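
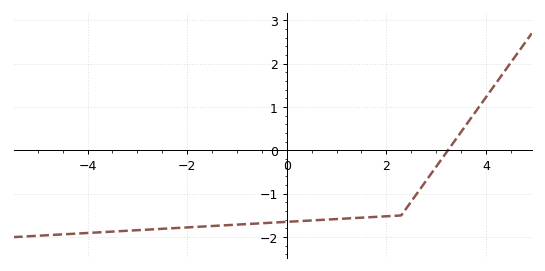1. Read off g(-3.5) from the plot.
-1.87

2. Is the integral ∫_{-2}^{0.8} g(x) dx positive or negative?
negative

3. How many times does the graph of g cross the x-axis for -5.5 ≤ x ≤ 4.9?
1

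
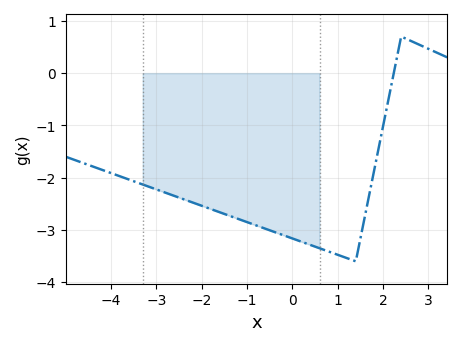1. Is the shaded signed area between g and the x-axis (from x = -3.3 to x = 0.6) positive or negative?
negative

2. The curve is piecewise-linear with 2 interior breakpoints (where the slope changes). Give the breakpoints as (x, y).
(1.4, -3.6); (2.4, 0.7)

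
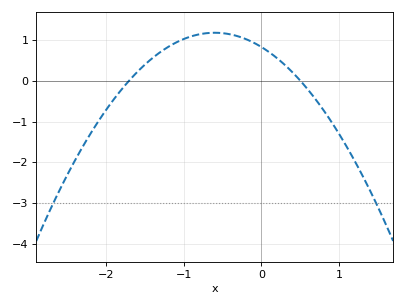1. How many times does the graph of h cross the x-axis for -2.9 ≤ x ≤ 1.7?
2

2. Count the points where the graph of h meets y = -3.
2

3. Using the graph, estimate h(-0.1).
0.931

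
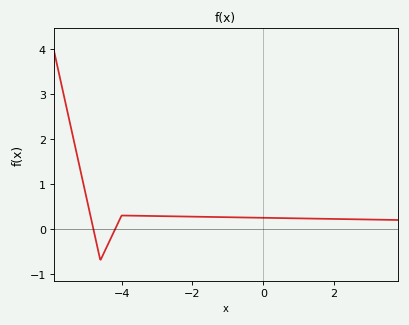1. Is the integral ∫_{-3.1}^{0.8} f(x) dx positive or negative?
positive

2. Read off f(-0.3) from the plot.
0.3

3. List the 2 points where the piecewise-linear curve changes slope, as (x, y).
(-4.6, -0.7); (-4, 0.3)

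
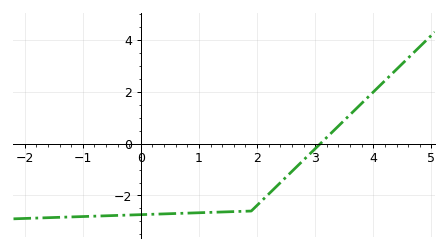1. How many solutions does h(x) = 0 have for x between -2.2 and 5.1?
1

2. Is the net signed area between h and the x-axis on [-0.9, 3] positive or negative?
negative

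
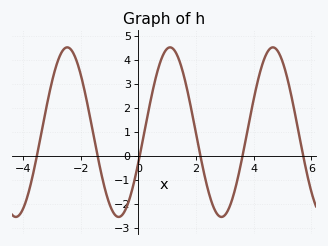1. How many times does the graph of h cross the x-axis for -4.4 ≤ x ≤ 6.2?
6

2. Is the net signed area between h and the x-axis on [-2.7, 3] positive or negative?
positive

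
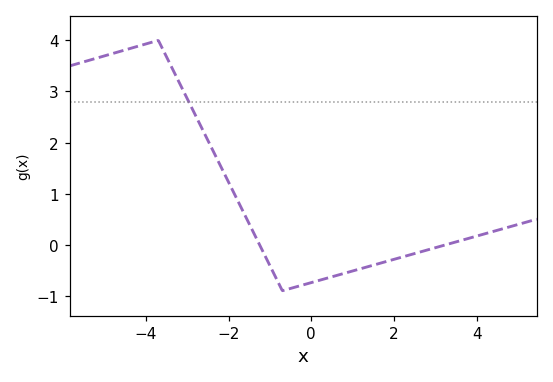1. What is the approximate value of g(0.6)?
-0.604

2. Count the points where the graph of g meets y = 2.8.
1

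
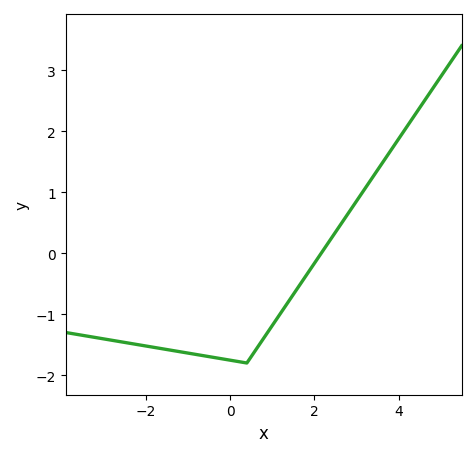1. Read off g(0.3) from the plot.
-1.8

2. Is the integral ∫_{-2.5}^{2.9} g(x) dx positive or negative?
negative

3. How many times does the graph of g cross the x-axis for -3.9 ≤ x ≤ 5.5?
1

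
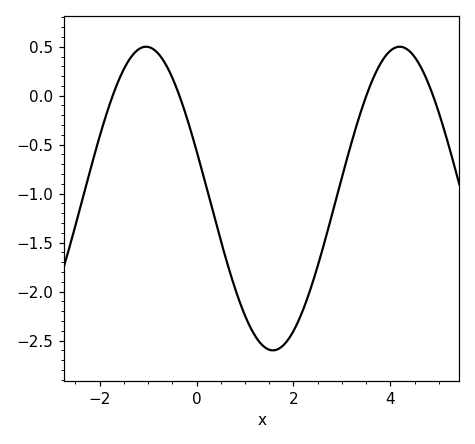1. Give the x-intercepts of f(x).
-1.8, -0.4, 3.6, 4.8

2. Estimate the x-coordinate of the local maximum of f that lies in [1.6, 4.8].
4.2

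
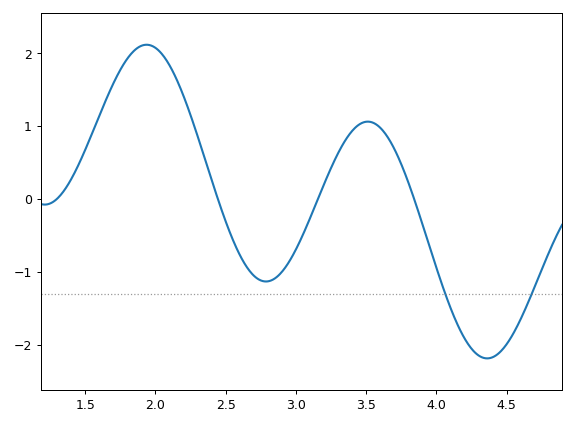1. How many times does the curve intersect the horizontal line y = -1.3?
2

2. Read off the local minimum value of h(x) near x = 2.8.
-1.1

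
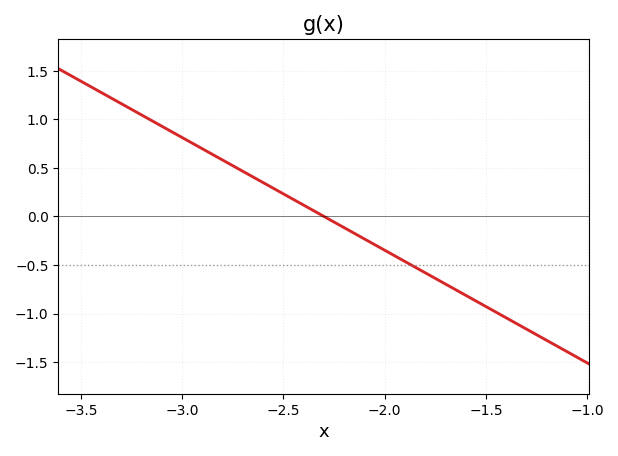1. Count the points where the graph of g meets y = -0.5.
1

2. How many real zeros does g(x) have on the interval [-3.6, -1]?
1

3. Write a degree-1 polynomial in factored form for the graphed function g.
y = -1.16(x + 2.3)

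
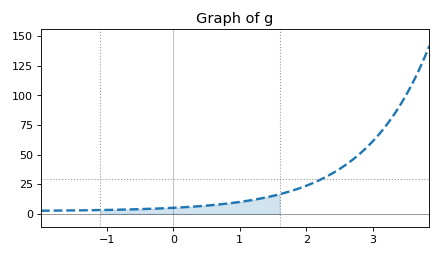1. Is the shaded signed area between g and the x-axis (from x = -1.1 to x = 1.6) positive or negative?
positive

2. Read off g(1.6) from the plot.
16.5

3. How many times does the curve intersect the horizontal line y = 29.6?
1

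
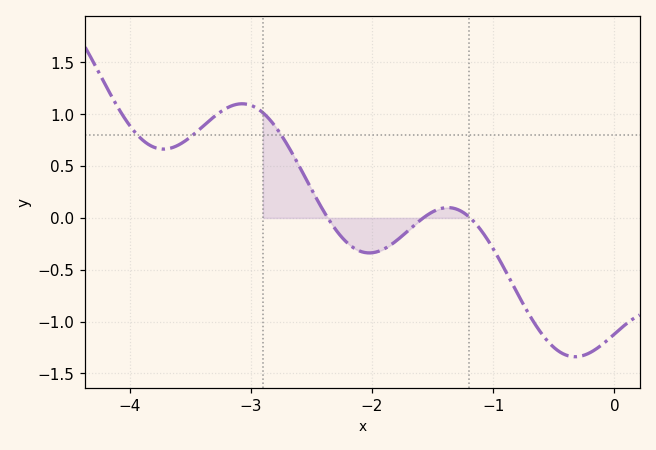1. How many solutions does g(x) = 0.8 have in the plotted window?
3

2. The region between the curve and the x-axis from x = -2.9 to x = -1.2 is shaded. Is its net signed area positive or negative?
positive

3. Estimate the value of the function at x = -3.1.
1.1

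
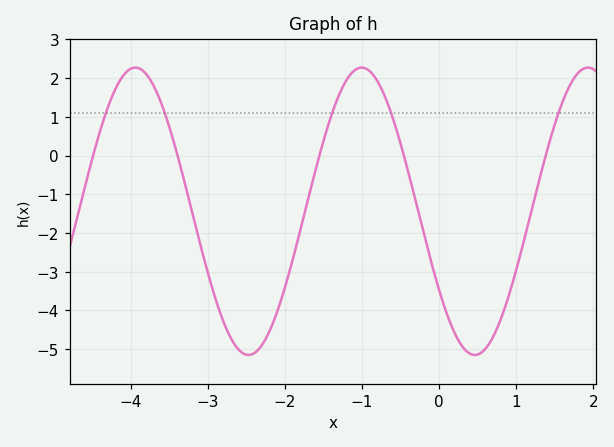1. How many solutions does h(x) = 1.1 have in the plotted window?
5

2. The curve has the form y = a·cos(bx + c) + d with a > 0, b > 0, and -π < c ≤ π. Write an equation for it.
y = 3.71cos(2.14x + 2.15) - 1.44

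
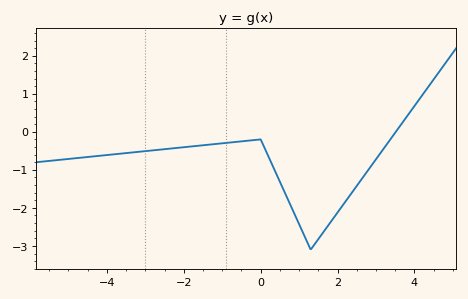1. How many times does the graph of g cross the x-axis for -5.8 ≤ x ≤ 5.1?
1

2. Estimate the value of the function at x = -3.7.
-0.6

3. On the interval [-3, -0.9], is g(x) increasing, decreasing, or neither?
increasing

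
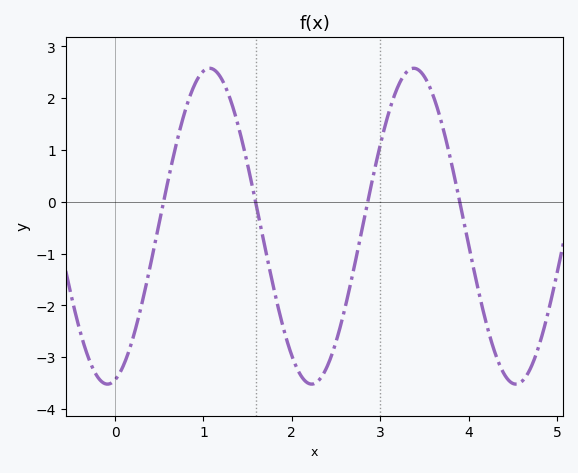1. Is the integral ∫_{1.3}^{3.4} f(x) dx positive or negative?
negative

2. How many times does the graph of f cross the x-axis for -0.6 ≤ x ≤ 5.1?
4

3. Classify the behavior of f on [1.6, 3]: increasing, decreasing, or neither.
neither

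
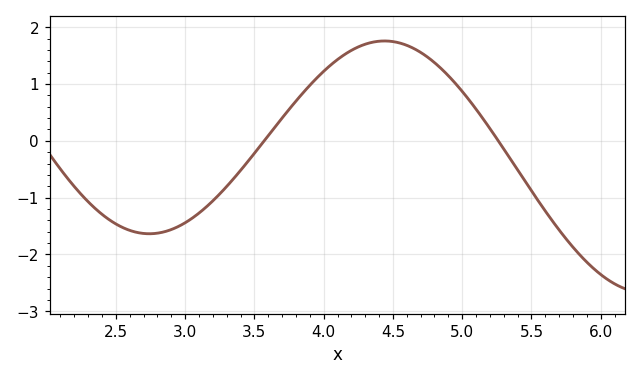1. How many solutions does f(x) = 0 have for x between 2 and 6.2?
2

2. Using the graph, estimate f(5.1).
0.6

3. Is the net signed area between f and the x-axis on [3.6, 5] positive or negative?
positive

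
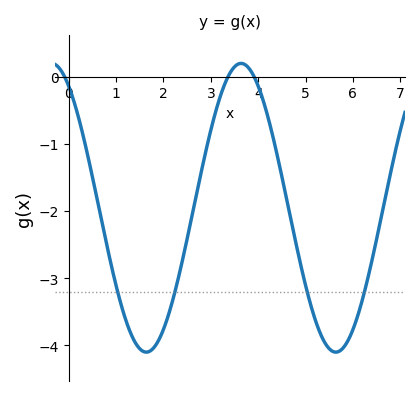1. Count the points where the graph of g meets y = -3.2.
4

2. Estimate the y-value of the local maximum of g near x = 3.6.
0.2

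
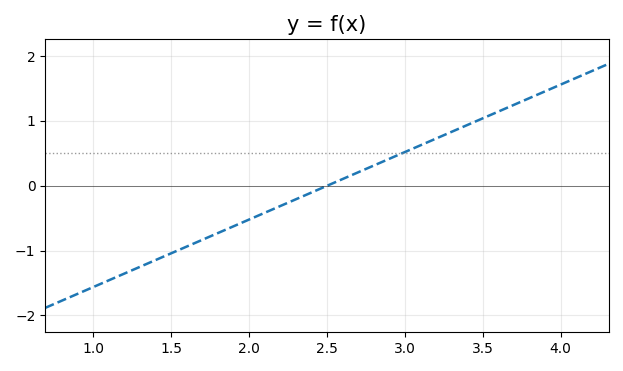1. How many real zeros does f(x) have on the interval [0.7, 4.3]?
1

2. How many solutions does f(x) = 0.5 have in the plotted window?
1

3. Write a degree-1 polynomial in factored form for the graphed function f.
y = 1.04(x - 2.5)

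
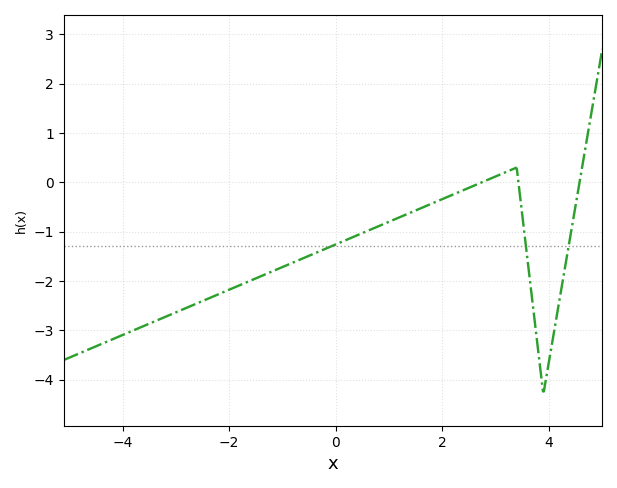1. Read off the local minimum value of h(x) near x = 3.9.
-4.3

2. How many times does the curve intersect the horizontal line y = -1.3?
3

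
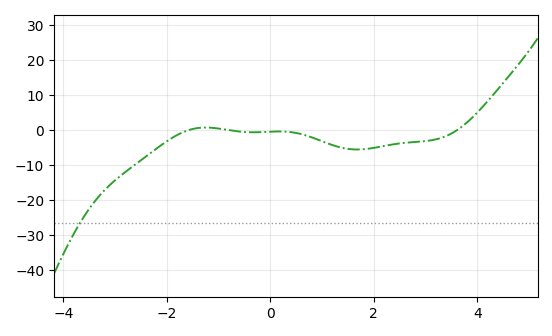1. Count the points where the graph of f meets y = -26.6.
1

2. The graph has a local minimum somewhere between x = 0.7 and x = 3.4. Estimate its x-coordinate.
1.6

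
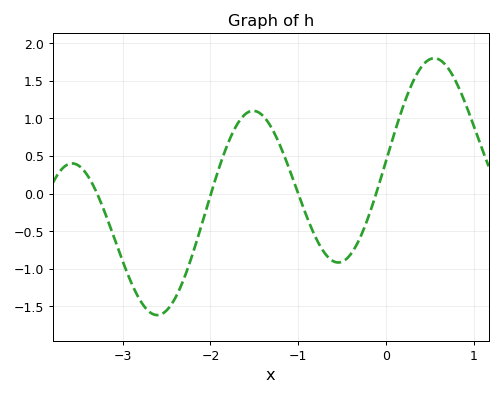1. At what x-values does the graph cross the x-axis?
-3.29, -1.99, -1, -0.114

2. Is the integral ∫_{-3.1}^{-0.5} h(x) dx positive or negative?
negative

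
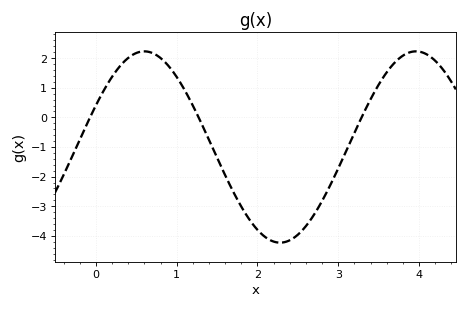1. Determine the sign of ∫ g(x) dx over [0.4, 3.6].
negative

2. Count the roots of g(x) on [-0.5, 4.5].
3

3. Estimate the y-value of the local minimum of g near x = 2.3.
-4.23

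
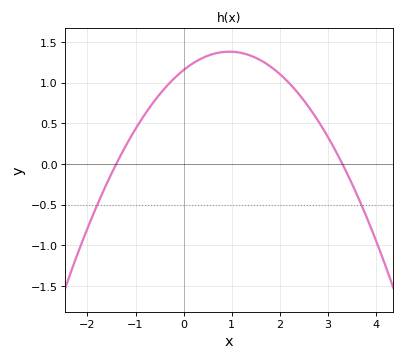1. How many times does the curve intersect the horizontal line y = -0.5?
2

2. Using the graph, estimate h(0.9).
1.4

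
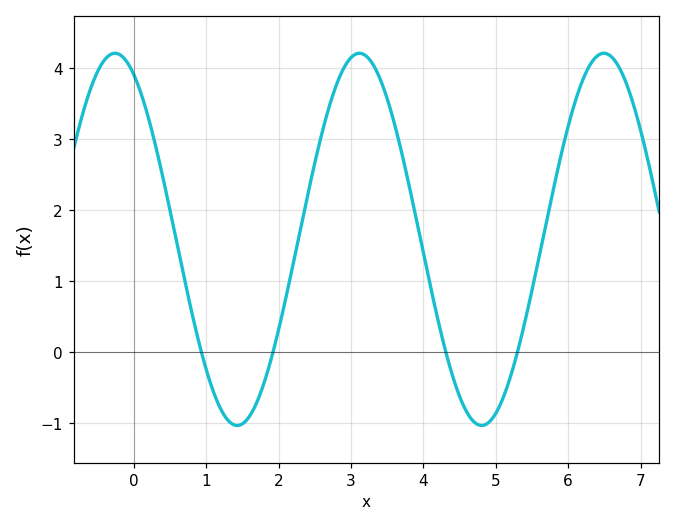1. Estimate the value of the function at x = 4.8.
-1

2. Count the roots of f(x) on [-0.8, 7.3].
4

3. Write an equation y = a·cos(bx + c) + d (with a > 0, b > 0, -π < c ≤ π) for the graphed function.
y = 2.62cos(1.9x + 0.49) + 1.59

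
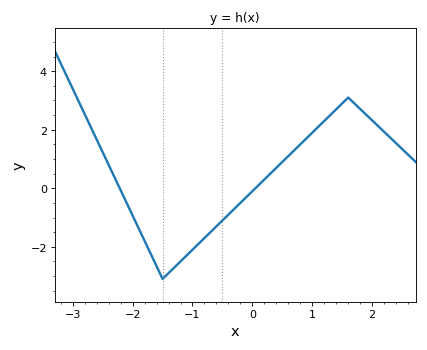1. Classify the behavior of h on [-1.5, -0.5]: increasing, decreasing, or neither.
increasing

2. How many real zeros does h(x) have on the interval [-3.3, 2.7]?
2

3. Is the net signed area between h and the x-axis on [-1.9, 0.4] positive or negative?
negative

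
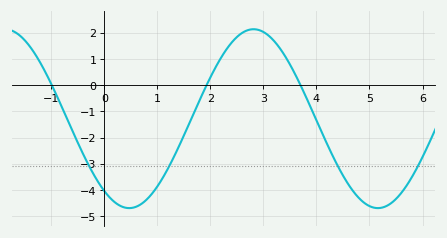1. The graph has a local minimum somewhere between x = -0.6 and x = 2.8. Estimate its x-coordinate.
0.471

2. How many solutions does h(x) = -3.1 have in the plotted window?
4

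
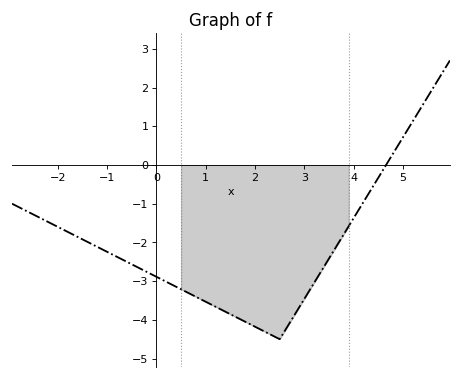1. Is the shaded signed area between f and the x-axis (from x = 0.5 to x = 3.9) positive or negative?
negative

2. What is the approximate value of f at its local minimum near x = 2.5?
-4.5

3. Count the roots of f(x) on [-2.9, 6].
1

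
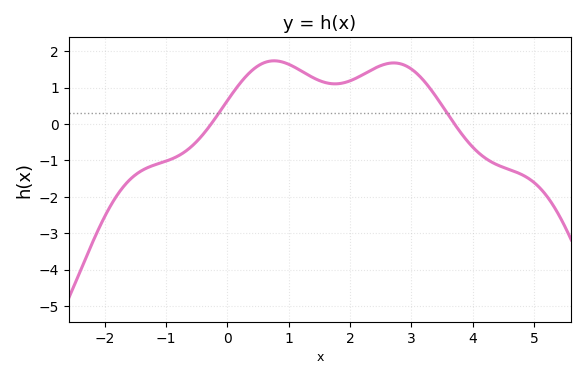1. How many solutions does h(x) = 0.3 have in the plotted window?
2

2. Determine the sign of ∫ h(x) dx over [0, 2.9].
positive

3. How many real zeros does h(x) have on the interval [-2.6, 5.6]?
2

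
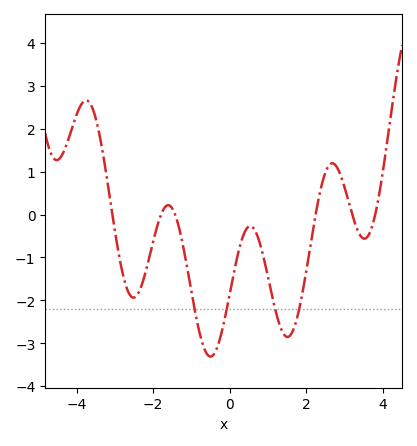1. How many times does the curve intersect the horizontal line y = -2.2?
4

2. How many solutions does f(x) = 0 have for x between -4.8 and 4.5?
6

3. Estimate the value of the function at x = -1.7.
0.2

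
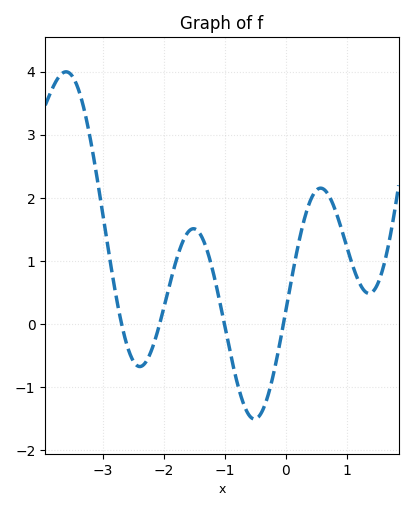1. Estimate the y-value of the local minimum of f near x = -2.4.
-0.674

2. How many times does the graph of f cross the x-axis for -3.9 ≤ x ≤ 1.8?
4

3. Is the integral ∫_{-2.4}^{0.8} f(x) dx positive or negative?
positive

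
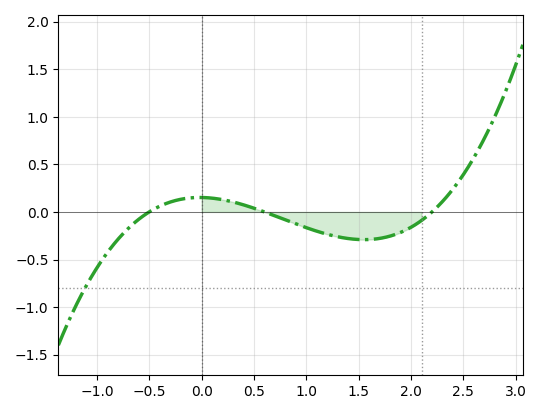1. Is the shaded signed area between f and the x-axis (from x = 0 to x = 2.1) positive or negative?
negative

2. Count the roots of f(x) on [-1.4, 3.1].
3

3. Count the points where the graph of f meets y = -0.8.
1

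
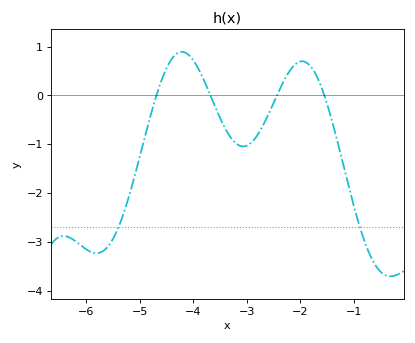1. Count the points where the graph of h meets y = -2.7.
2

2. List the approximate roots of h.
-4.69, -3.68, -2.44, -1.55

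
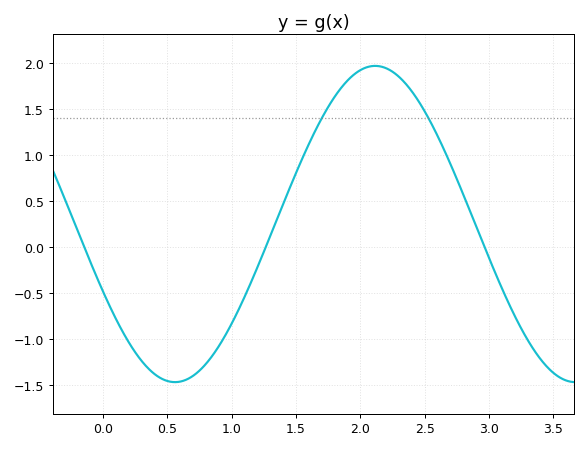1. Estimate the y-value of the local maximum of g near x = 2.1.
1.97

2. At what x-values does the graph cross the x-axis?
-0.146, 1.26, 2.96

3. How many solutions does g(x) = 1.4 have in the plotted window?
2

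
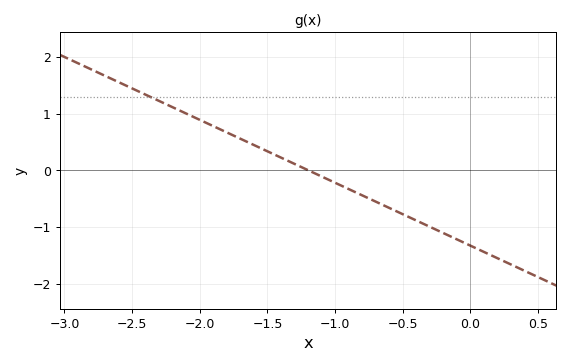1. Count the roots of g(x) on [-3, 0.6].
1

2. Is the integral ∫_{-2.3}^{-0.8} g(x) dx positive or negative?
positive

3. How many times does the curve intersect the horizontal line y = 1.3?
1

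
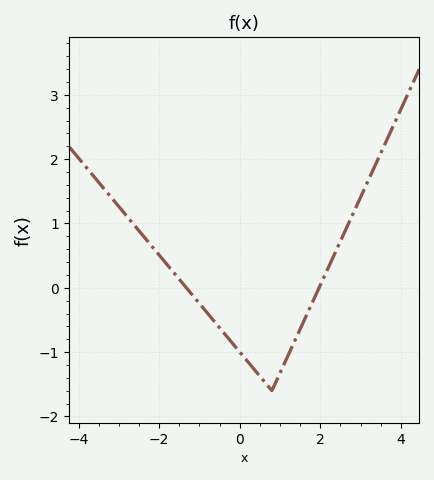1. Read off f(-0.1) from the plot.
-0.922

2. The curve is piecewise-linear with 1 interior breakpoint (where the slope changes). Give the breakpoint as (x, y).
(0.8, -1.6)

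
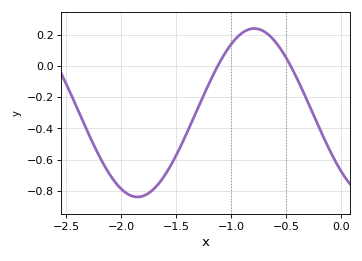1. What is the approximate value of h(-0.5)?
0.06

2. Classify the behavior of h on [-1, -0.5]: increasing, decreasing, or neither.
neither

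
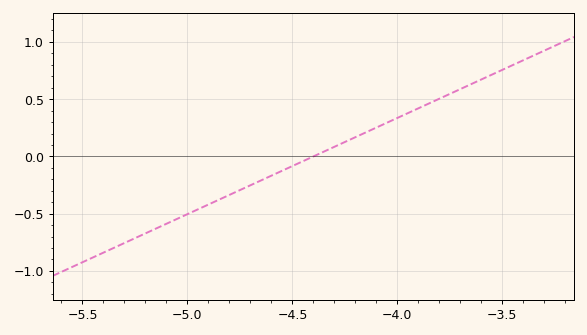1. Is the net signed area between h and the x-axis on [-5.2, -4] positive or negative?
negative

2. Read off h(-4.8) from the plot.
-0.35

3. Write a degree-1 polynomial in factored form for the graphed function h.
y = 0.84(x + 4.4)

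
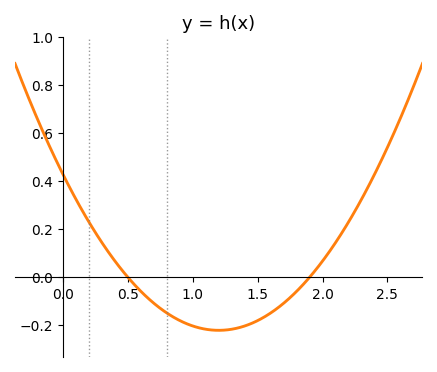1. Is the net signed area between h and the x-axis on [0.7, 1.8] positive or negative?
negative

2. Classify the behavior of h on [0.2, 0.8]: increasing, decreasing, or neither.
decreasing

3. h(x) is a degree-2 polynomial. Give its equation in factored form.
y = 0.45(x - 0.5)(x - 1.9)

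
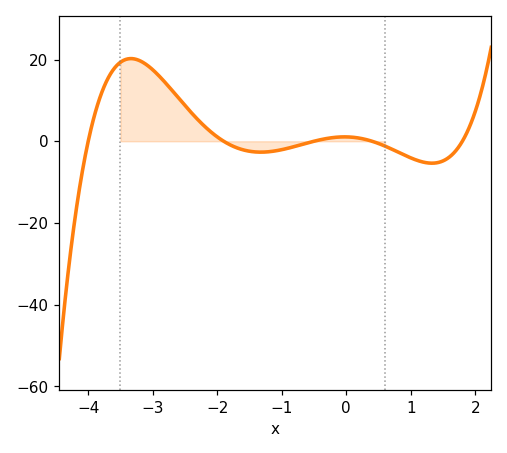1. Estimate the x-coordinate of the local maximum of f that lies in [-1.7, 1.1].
0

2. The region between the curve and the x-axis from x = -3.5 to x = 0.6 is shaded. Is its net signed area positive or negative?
positive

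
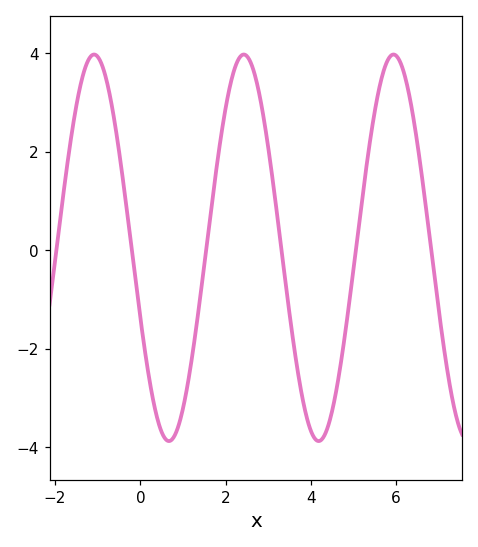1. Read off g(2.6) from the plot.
3.8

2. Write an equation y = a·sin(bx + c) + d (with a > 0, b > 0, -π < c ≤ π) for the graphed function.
y = 3.92sin(1.8x - 2.8) + 0.05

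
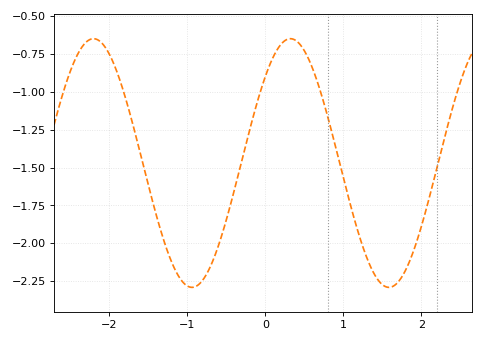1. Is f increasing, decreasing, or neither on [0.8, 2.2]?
neither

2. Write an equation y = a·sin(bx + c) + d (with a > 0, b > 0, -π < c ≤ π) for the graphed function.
y = 0.82sin(2.49x + 0.772) - 1.47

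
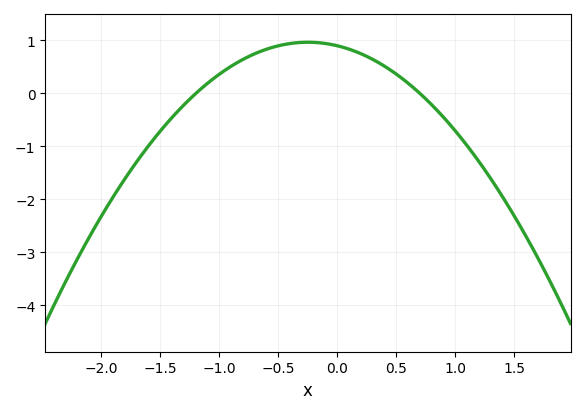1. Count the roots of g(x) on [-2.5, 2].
2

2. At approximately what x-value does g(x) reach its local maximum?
-0.2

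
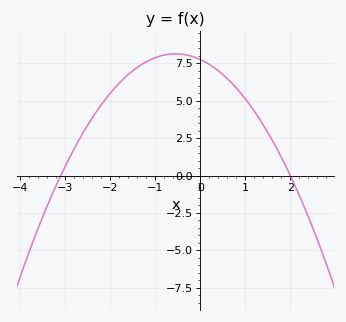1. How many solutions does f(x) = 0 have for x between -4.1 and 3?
2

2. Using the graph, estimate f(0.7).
6.2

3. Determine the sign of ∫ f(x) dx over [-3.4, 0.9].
positive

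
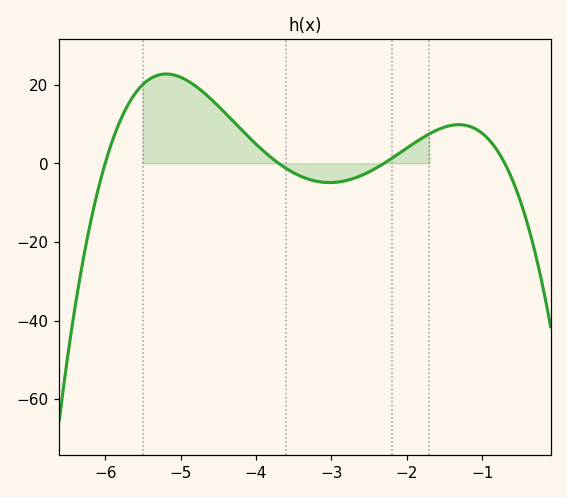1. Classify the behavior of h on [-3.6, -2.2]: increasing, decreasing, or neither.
neither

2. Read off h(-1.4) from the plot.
10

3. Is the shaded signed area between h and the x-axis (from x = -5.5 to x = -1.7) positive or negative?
positive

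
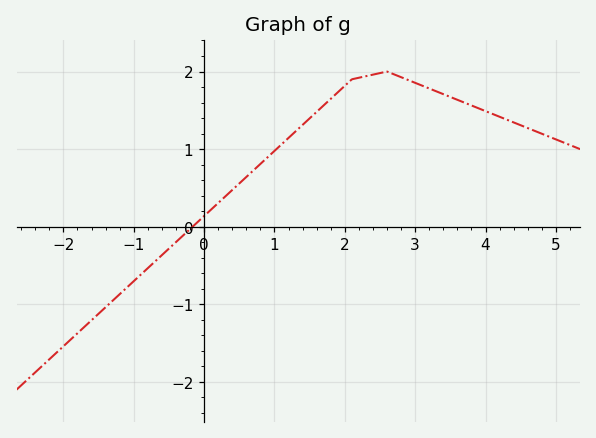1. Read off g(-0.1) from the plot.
0.1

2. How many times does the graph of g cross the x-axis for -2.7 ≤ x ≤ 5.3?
1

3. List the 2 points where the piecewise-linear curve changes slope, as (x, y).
(2.1, 1.9); (2.6, 2)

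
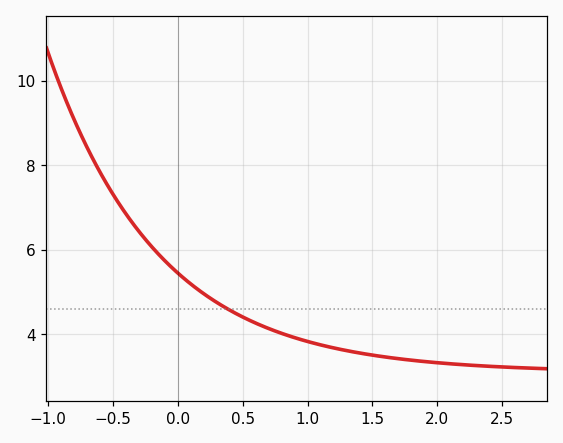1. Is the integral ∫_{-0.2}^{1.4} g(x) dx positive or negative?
positive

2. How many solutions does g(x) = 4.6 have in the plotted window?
1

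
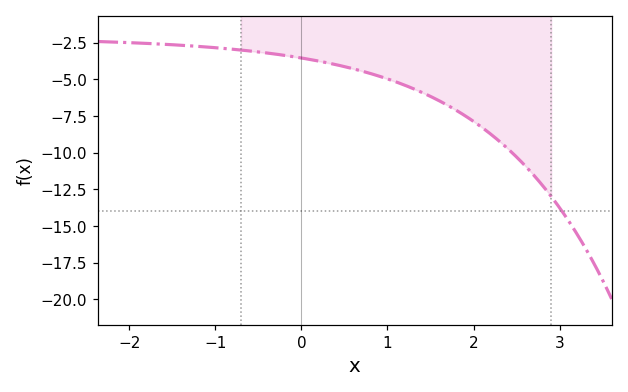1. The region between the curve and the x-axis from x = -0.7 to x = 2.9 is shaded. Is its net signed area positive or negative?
negative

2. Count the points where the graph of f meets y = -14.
1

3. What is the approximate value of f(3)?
-14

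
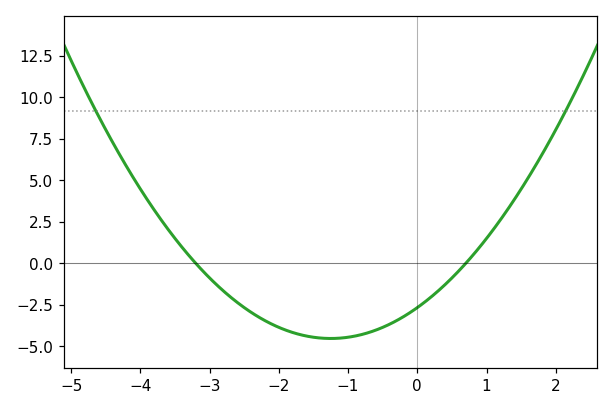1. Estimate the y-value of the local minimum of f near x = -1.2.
-4.52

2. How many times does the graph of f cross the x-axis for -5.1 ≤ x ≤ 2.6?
2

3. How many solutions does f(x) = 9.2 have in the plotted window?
2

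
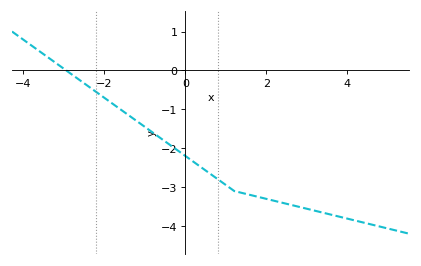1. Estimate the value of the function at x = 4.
-3.81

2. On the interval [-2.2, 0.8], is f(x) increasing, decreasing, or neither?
decreasing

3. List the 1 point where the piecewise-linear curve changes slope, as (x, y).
(1.2, -3.1)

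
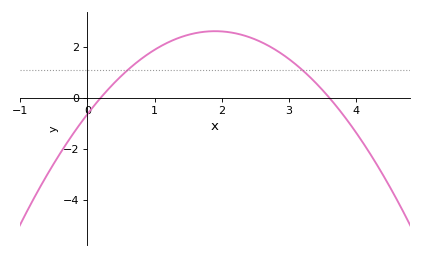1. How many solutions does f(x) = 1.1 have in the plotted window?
2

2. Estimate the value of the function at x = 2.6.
2.2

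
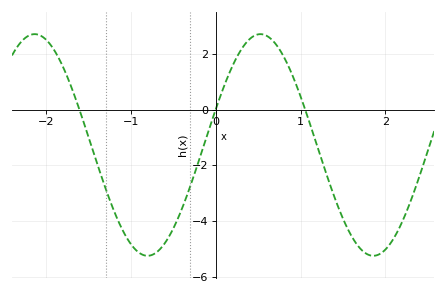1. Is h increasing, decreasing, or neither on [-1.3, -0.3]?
neither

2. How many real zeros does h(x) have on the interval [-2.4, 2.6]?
3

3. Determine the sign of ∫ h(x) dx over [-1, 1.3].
negative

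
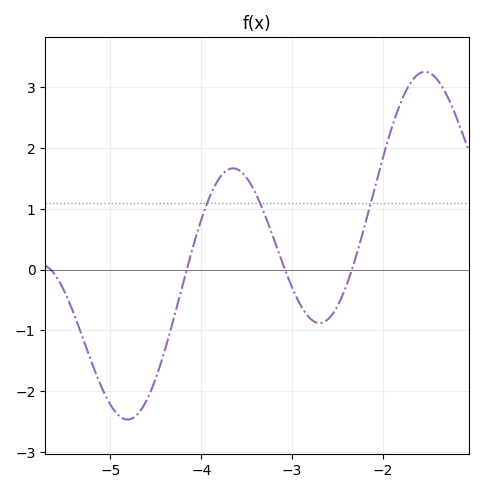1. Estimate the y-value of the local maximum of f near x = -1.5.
3.25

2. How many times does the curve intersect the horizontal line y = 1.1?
3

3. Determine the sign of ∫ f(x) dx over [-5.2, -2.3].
negative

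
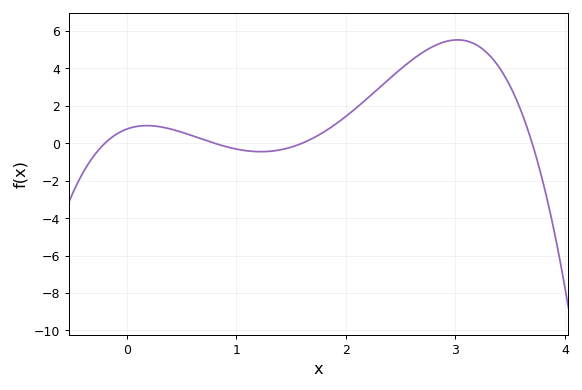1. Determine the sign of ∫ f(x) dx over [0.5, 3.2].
positive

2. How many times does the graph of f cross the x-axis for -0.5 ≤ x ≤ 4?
4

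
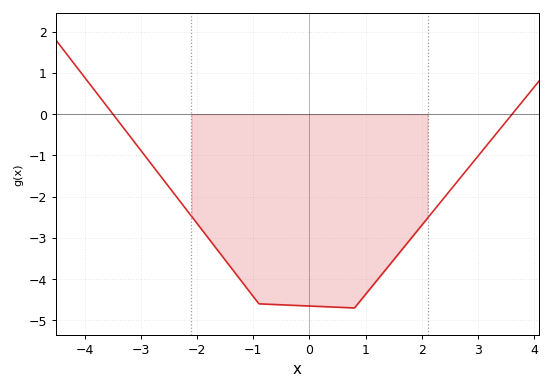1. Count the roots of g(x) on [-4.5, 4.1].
2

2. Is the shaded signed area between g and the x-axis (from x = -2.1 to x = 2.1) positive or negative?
negative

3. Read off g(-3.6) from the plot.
0.2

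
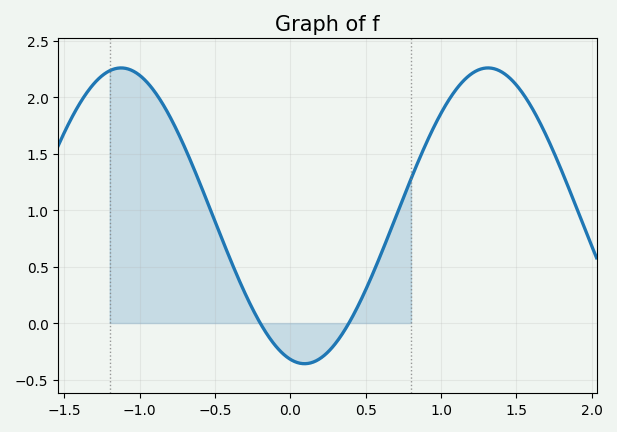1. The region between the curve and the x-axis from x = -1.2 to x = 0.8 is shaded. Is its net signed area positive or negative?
positive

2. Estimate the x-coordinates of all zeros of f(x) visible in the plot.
-0.2, 0.4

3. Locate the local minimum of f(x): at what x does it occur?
0.1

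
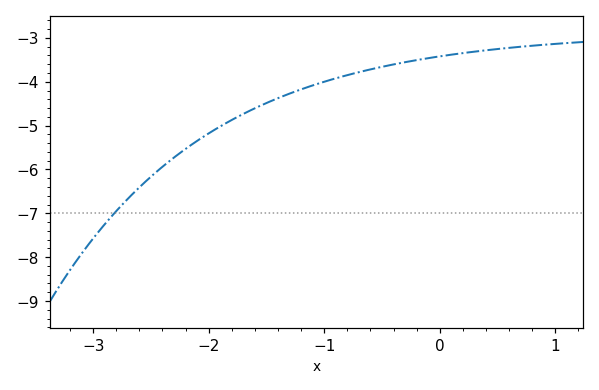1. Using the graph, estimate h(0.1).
-3.4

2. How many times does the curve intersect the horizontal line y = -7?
1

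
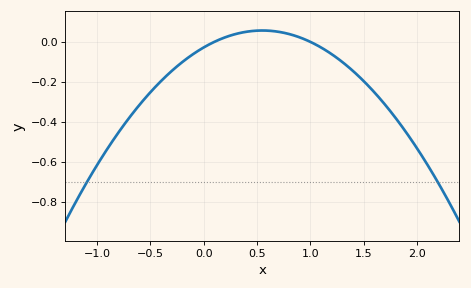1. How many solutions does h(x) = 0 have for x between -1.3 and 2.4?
2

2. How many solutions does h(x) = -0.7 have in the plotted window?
2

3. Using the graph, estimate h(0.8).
0.04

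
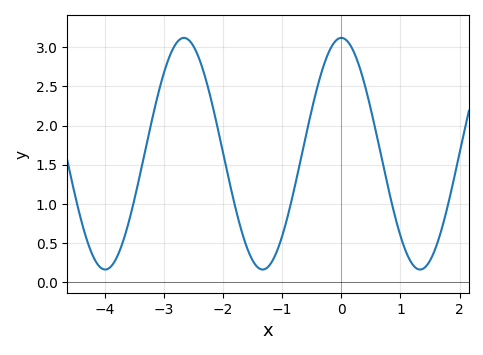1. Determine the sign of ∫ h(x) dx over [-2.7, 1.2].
positive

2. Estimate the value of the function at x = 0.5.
2.2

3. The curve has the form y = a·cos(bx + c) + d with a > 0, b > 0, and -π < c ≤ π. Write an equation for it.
y = 1.48cos(2.4x + 0) + 1.64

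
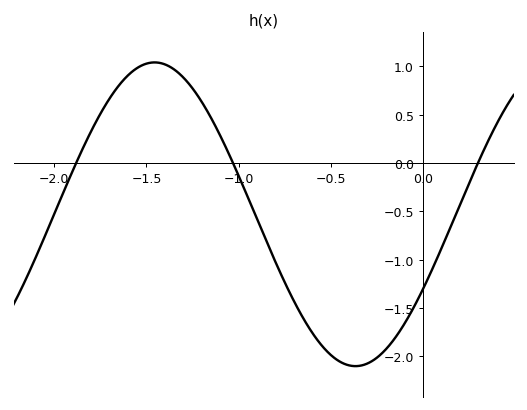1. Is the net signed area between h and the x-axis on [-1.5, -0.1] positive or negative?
negative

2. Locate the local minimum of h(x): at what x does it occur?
-0.35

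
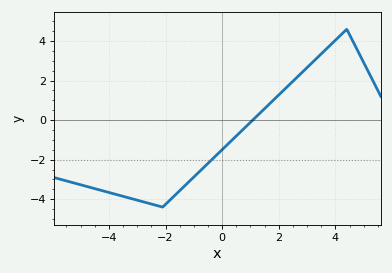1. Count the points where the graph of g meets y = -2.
1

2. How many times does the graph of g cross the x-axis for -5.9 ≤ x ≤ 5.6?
1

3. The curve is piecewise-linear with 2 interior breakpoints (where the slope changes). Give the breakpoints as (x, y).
(-2.1, -4.4); (4.4, 4.6)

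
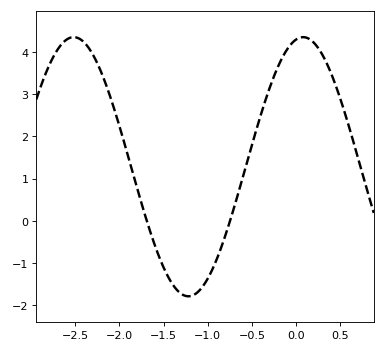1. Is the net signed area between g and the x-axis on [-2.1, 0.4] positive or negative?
positive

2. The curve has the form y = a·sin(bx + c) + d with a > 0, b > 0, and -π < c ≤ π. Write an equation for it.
y = 3.07sin(2.4x + 1.4) + 1.28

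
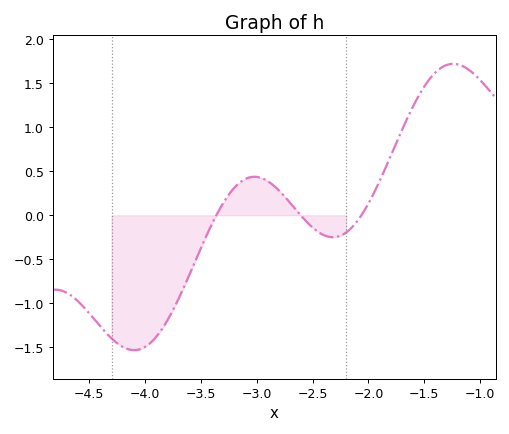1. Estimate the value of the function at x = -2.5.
-0.14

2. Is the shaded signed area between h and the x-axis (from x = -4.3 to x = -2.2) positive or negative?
negative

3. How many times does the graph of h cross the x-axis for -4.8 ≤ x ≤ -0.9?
3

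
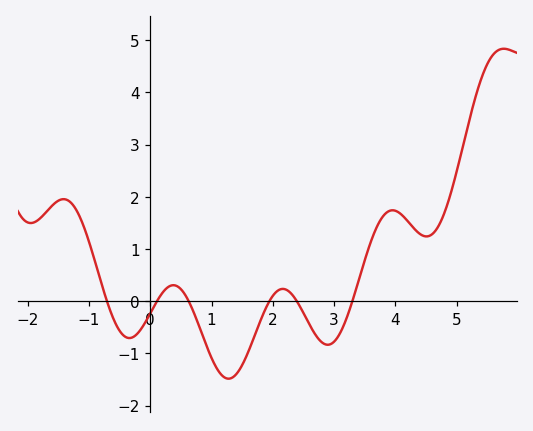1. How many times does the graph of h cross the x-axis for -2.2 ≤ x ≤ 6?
6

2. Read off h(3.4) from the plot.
0.4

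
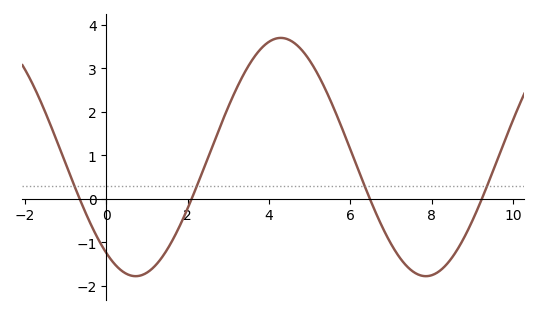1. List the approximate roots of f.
-0.6, 2, 6.4, 9.2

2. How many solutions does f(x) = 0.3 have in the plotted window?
4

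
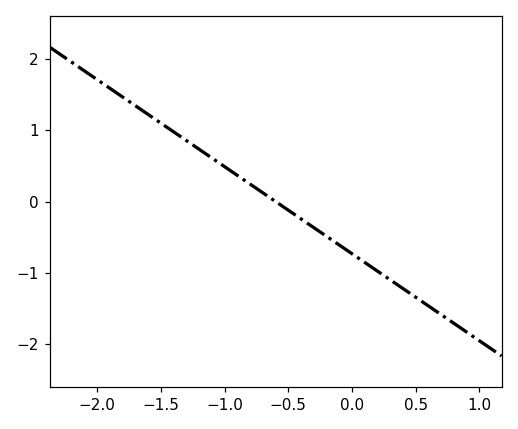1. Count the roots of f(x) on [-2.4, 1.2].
1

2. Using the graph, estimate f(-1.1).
0.6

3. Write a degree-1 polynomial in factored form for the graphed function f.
y = -1.22(x + 0.6)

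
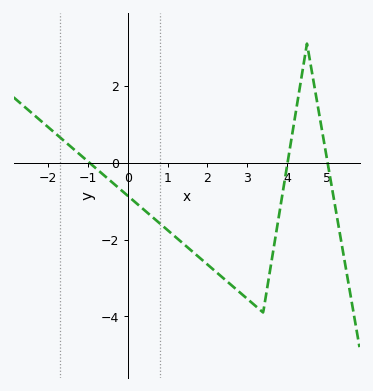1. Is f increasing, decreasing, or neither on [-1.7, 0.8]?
decreasing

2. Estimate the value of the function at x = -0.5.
-0.4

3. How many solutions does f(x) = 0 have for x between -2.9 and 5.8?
3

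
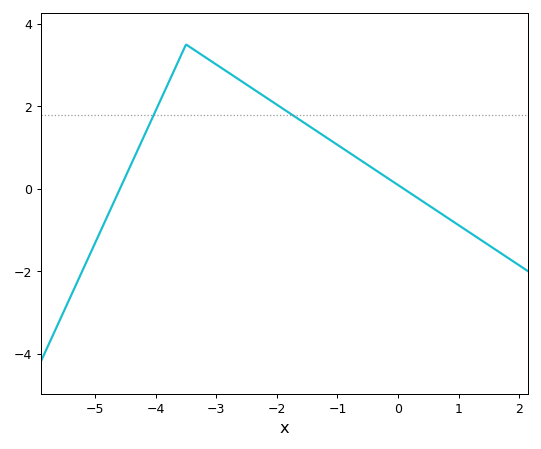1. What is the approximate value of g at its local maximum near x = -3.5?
3.5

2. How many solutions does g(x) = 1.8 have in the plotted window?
2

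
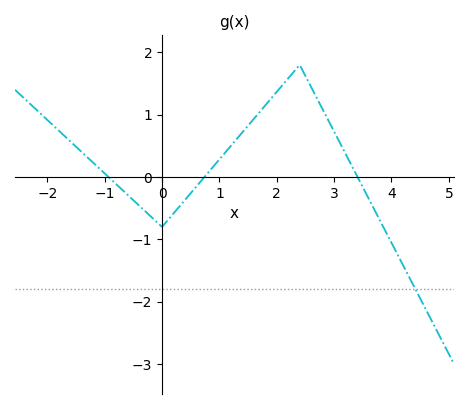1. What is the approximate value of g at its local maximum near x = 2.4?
1.8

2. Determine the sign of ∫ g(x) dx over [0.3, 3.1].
positive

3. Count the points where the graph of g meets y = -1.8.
1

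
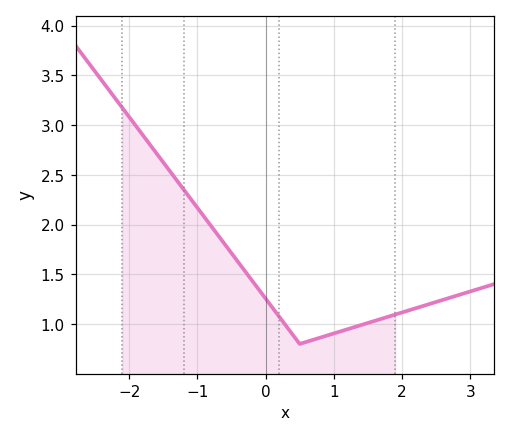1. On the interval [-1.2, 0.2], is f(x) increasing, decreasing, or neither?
decreasing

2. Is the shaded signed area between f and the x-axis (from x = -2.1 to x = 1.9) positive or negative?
positive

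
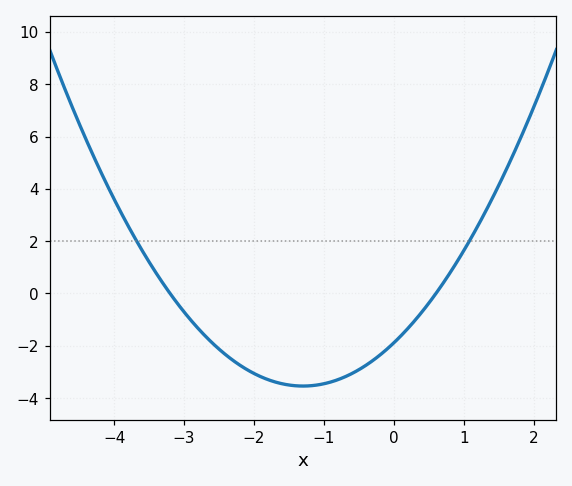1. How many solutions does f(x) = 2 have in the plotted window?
2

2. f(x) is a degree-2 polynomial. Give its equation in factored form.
y = 0.98(x + 3.2)(x - 0.6)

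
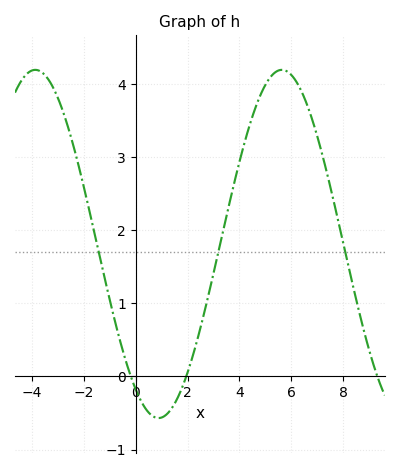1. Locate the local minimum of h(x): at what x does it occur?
0.8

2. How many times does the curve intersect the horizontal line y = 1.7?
3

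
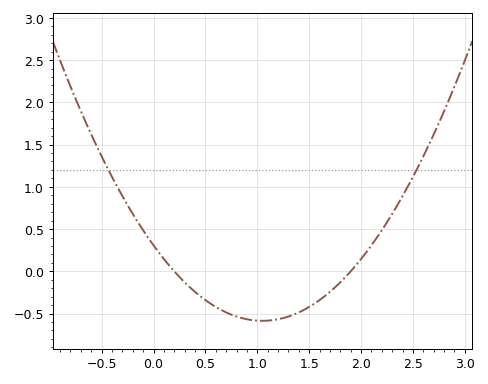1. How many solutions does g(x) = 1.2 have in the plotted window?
2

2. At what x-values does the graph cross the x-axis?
0.2, 1.9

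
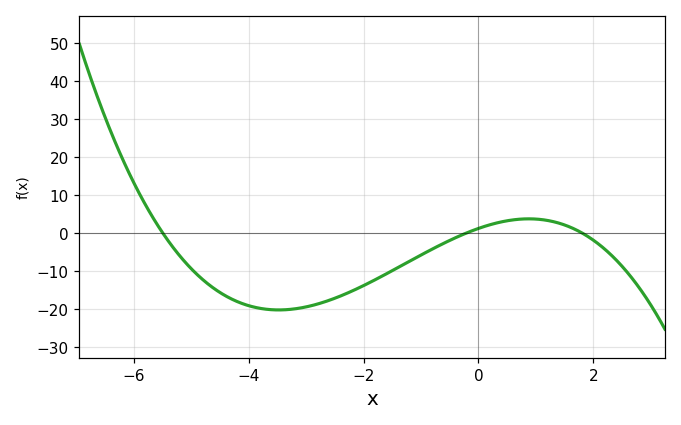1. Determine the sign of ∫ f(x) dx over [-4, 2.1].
negative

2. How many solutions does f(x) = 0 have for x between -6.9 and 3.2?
3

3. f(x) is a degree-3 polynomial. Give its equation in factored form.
y = -0.58(x + 5.5)(x + 0.2)(x - 1.8)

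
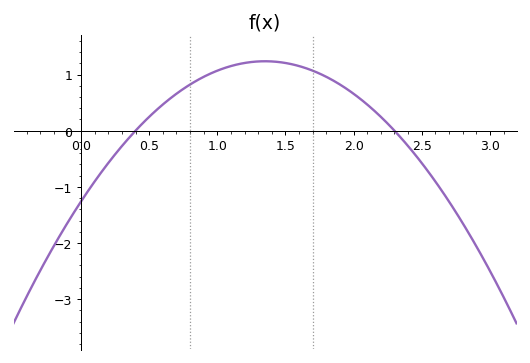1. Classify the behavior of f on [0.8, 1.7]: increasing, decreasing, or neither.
neither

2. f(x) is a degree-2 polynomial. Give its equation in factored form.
y = -1.37(x - 0.4)(x - 2.3)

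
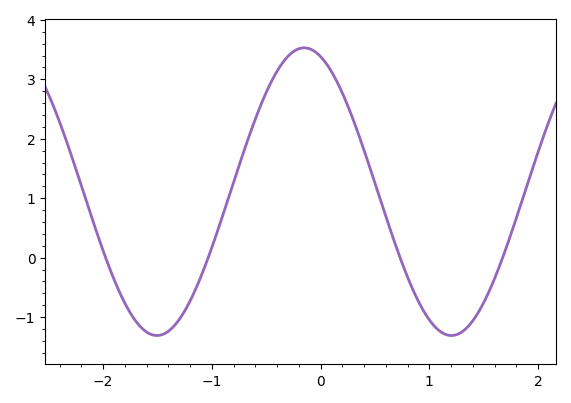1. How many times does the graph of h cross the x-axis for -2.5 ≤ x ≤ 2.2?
4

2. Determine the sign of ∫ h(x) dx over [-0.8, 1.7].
positive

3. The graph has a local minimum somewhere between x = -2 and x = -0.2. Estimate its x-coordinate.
-1.51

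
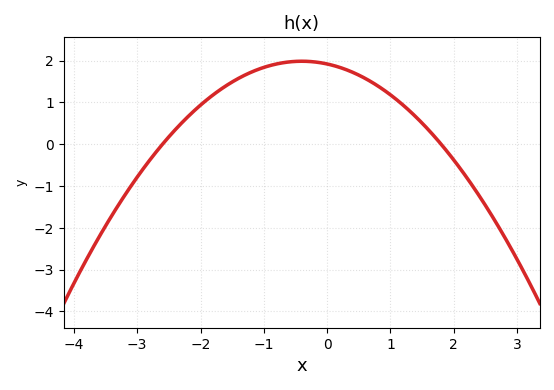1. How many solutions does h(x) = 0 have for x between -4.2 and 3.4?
2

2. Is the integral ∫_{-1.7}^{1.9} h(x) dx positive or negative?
positive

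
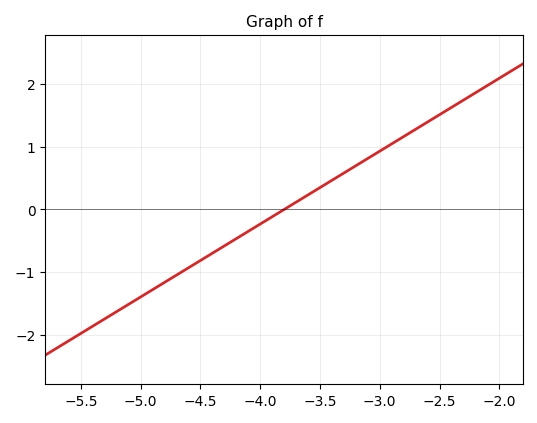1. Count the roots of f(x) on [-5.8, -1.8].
1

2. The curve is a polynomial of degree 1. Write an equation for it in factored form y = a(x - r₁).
y = 1.16(x + 3.8)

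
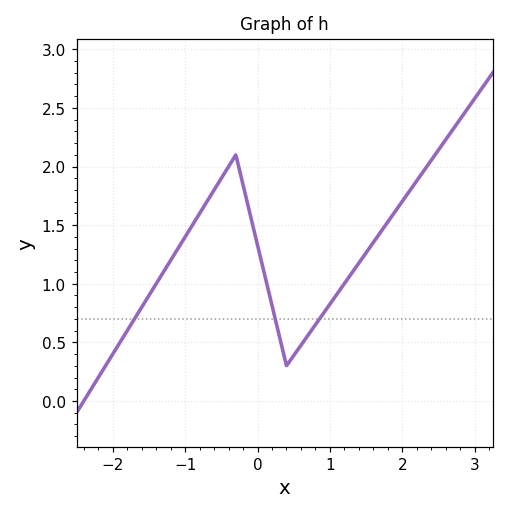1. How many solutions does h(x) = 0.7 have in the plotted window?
3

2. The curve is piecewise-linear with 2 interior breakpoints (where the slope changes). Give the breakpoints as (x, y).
(-0.3, 2.1); (0.4, 0.3)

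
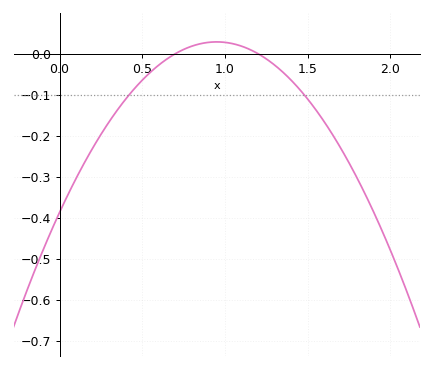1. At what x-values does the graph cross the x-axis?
0.7, 1.2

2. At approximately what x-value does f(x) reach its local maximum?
0.95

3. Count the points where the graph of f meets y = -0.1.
2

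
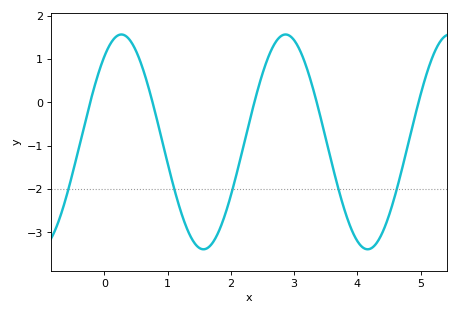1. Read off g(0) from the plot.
1.1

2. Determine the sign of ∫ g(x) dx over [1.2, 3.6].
negative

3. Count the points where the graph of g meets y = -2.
5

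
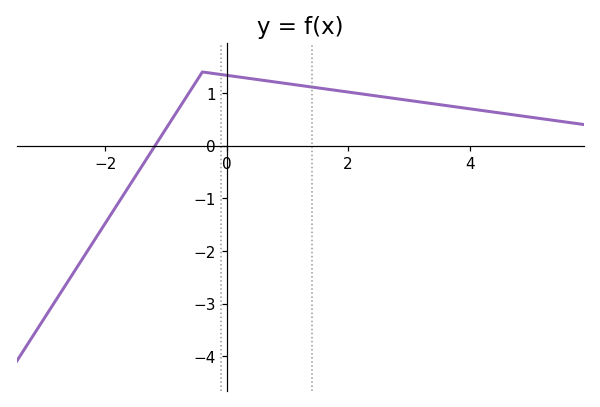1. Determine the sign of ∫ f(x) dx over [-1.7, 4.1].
positive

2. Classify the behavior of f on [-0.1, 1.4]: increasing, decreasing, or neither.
decreasing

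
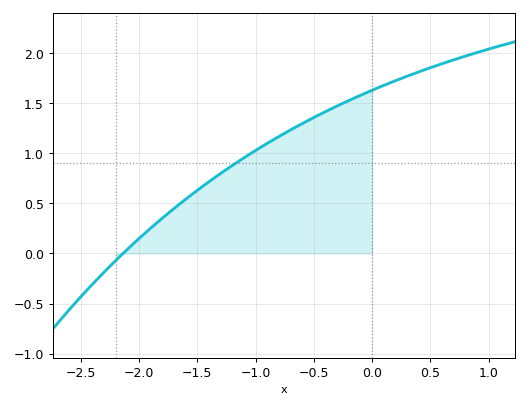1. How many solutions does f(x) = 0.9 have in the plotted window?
1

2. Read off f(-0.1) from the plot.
1.58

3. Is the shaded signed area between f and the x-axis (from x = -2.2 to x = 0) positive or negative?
positive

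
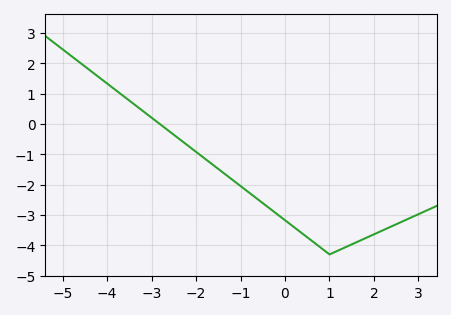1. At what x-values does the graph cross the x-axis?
-2.82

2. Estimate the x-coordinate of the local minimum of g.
1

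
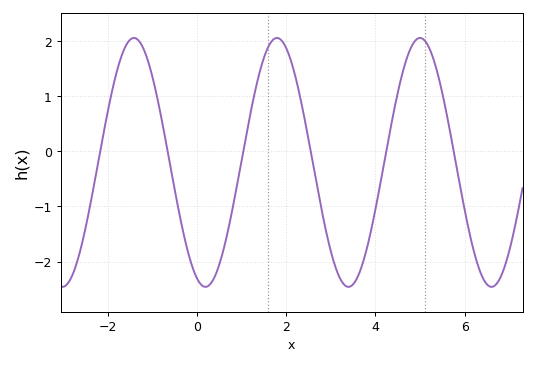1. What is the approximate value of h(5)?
2.1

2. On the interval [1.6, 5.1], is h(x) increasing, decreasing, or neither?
neither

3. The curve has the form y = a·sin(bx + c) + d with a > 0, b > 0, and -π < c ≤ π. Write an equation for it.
y = 2.26sin(2x - 1.9) - 0.2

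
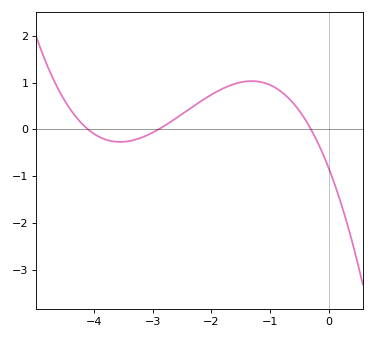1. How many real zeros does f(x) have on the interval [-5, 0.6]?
3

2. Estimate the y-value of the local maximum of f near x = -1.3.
1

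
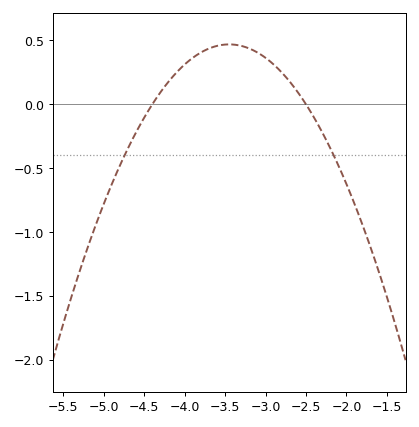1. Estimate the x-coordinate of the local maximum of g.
-3.4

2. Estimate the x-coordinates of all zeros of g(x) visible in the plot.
-4.4, -2.5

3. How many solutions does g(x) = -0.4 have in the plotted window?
2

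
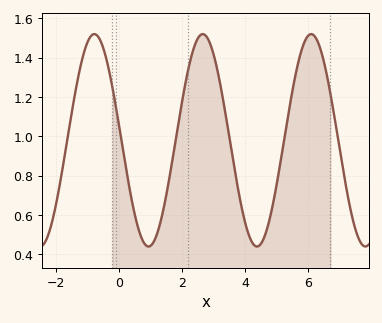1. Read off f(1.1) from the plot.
0.46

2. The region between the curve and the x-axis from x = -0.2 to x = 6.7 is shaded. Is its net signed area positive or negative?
positive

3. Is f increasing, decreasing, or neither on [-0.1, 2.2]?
neither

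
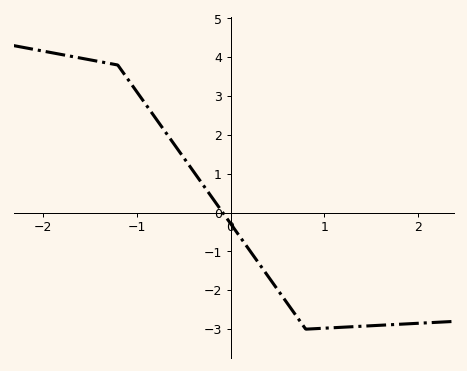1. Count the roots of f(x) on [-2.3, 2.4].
1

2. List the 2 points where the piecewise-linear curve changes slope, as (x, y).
(-1.2, 3.8); (0.8, -3)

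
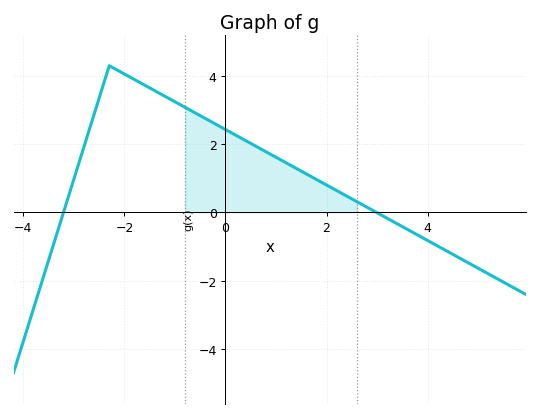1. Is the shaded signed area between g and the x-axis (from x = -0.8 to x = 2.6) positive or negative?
positive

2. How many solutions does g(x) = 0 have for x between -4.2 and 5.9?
2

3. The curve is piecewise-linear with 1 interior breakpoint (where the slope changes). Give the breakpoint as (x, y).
(-2.3, 4.3)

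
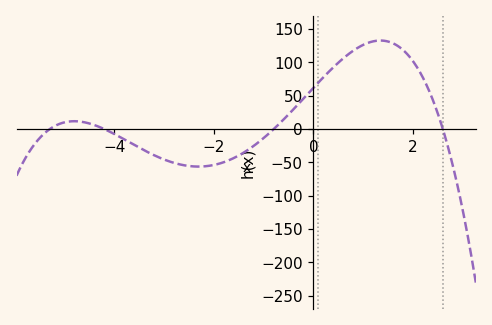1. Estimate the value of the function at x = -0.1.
55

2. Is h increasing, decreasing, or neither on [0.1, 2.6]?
neither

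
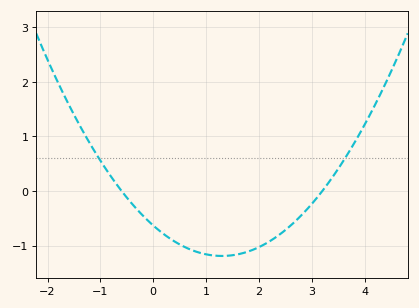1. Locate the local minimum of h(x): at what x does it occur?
1.3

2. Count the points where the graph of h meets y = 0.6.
2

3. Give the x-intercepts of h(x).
-0.6, 3.2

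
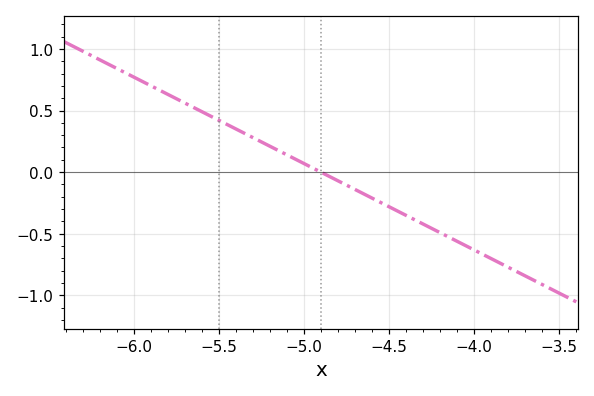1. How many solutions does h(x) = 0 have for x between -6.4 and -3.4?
1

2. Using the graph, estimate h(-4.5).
-0.28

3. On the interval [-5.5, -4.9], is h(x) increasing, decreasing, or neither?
decreasing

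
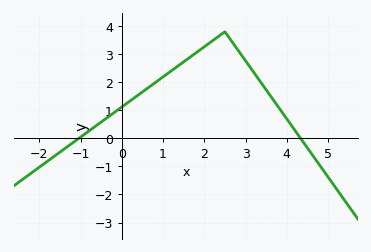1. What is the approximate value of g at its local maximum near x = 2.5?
3.8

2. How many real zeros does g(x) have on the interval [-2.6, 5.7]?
2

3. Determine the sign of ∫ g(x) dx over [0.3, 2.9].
positive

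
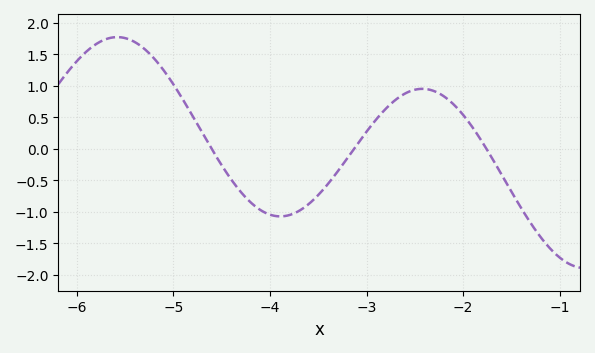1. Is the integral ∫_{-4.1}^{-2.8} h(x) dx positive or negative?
negative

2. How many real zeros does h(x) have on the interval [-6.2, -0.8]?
3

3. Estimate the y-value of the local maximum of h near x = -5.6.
1.77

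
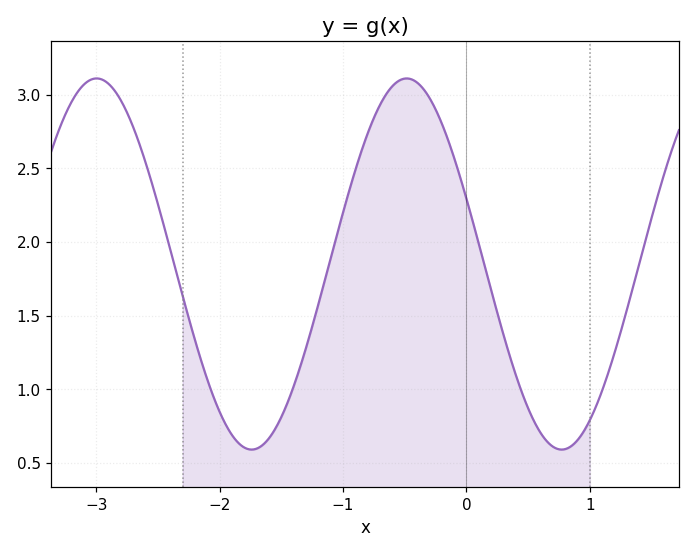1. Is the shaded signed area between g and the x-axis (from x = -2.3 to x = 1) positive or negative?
positive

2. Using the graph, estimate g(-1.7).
0.597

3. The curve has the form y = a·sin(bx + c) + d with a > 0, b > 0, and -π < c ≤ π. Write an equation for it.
y = 1.26sin(2.5x + 2.78) + 1.85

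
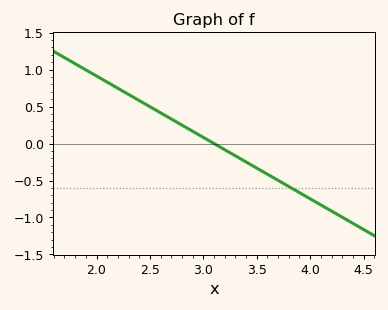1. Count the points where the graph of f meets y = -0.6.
1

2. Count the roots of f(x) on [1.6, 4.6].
1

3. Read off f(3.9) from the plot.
-0.65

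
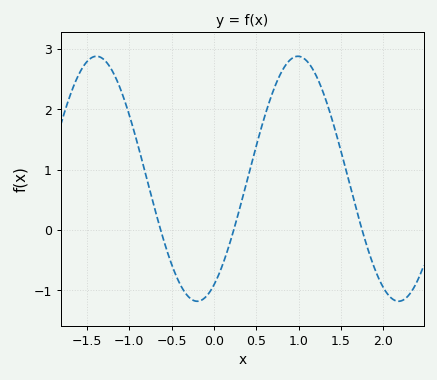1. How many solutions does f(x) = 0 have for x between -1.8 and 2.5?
3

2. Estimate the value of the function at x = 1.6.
0.783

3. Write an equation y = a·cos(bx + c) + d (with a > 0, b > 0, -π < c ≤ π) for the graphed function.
y = 2.03cos(2.64x - 2.62) + 0.85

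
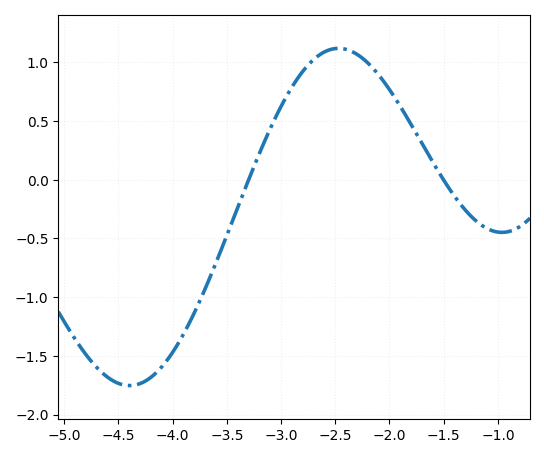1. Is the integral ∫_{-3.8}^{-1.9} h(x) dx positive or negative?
positive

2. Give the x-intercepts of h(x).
-3.3, -1.5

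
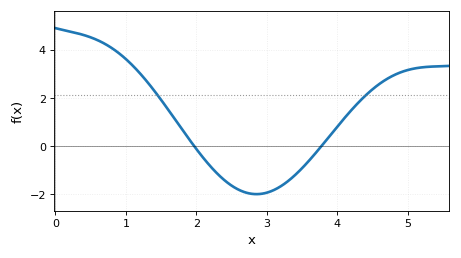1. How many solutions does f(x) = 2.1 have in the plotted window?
2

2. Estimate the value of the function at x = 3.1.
-1.84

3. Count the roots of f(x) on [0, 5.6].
2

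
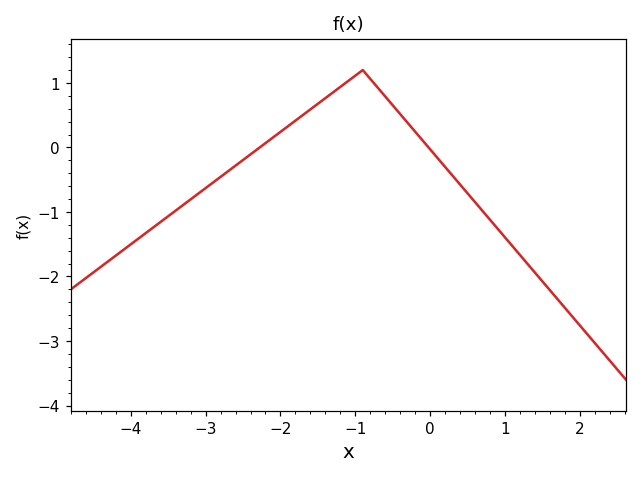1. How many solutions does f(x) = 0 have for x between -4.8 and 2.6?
2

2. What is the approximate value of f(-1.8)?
0.416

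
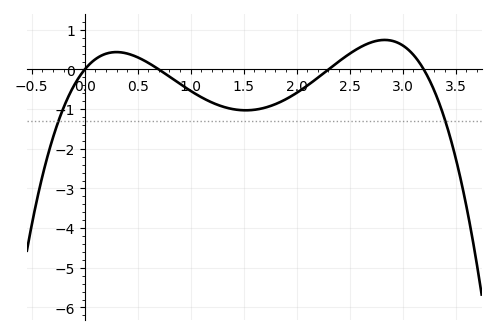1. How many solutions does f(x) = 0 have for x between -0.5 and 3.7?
4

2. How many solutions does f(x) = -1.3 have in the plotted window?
2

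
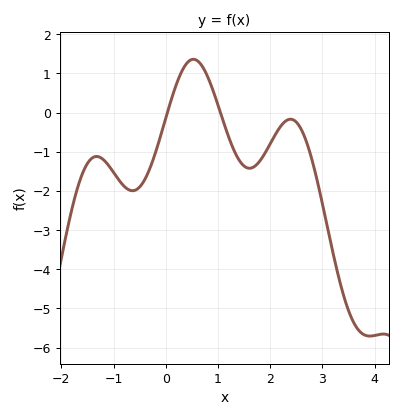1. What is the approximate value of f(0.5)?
1.36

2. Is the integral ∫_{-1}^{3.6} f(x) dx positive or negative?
negative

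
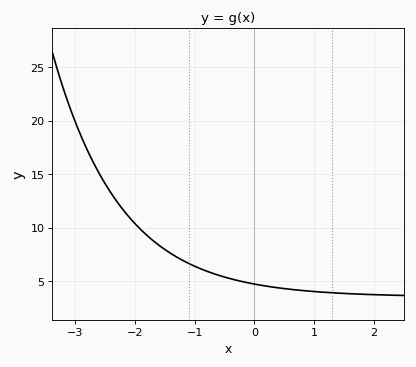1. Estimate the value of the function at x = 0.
5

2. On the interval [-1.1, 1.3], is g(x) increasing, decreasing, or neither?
decreasing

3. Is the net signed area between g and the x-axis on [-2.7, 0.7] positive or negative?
positive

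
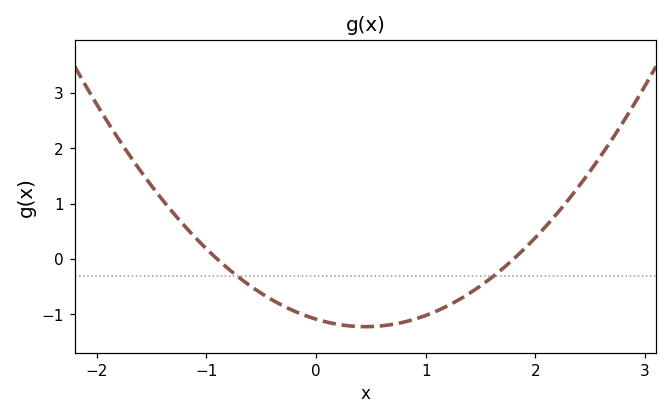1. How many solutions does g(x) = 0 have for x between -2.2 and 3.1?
2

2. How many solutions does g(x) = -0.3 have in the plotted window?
2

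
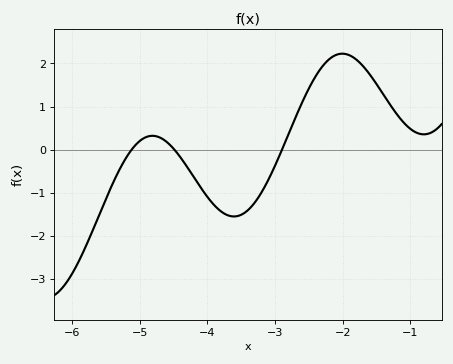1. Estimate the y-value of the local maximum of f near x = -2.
2.23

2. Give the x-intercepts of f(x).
-5.12, -4.49, -2.89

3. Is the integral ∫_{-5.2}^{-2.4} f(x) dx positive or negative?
negative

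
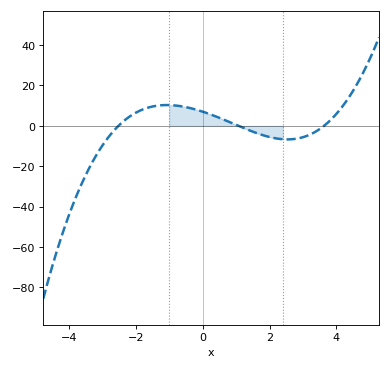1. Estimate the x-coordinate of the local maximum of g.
-1.07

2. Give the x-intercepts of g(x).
-2.52, 1.07, 3.63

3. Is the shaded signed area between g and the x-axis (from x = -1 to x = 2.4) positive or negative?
positive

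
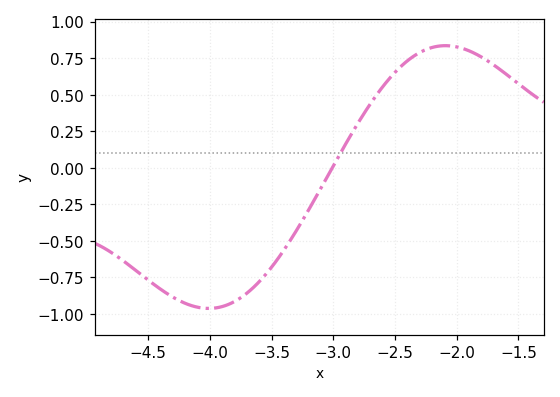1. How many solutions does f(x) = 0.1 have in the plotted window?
1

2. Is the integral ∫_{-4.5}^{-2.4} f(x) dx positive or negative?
negative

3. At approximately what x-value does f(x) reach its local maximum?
-2.09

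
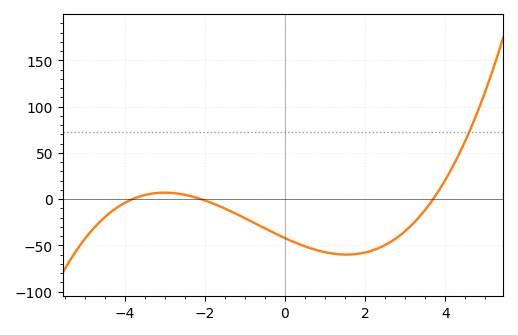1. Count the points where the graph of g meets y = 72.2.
1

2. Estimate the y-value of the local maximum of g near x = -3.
5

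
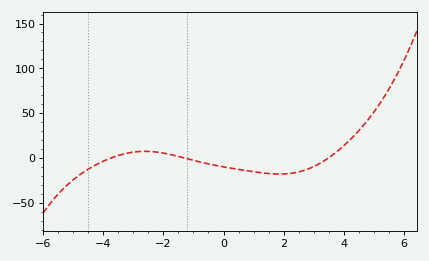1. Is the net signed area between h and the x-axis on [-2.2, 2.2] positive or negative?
negative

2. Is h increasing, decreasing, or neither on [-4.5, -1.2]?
neither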